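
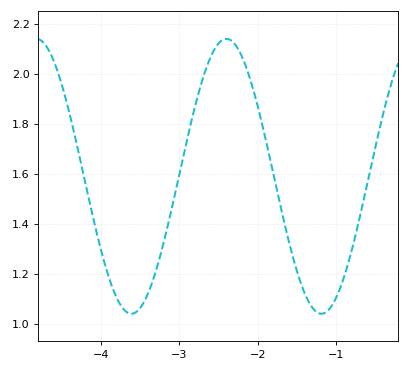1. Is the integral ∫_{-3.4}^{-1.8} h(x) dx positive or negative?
positive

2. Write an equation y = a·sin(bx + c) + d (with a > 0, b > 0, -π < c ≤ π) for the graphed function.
y = 0.55sin(2.59x + 1.5) + 1.59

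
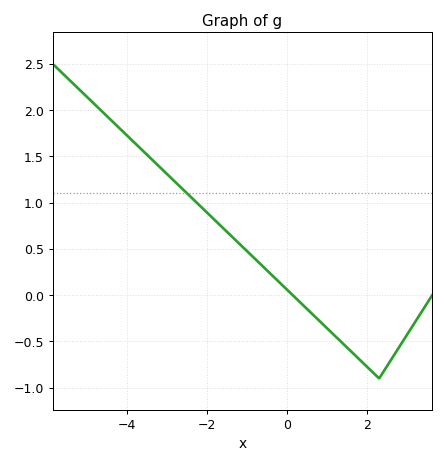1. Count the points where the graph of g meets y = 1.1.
1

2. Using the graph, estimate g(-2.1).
0.95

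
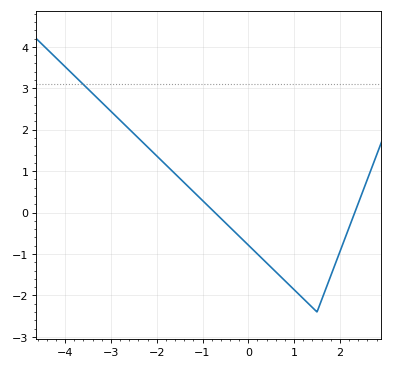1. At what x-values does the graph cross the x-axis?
-0.8, 2.4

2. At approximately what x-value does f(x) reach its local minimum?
1.4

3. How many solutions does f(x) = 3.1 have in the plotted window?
1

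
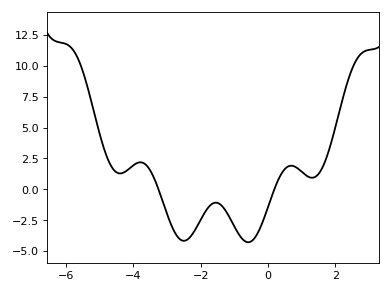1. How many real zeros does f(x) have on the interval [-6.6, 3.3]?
2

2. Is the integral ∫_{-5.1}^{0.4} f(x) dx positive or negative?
negative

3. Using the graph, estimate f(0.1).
-0.6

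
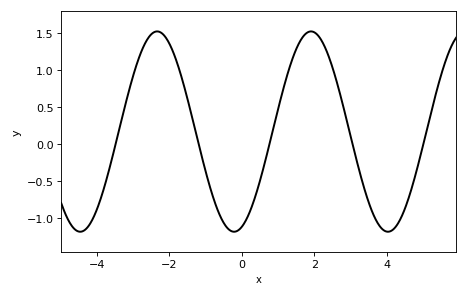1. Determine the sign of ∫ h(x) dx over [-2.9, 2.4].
positive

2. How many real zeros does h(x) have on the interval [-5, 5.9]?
5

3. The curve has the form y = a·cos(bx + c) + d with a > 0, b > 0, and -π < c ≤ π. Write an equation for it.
y = 1.35cos(1.5x - 2.8) + 0.17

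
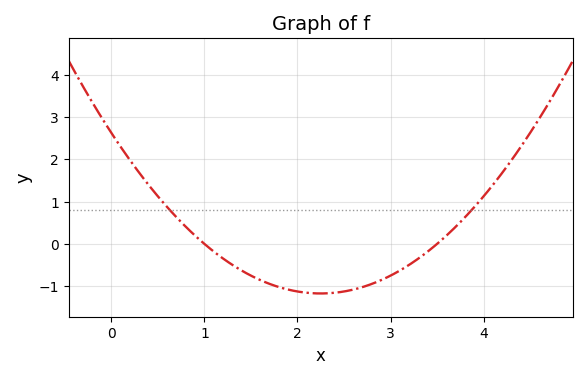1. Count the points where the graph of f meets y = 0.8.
2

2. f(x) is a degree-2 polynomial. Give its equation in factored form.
y = 0.75(x - 1)(x - 3.5)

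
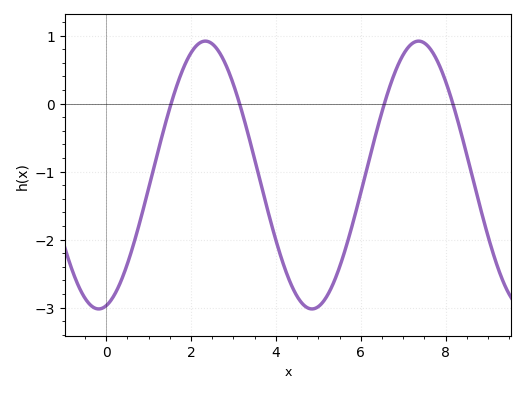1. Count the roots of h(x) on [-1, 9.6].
4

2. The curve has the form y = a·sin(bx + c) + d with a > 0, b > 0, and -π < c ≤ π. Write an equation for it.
y = 1.97sin(1.2x - 1.4) - 1.05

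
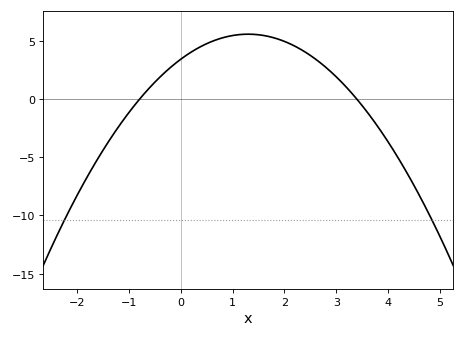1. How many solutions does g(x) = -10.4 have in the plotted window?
2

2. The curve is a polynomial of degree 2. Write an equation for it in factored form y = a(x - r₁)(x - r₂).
y = -1.27(x + 0.8)(x - 3.4)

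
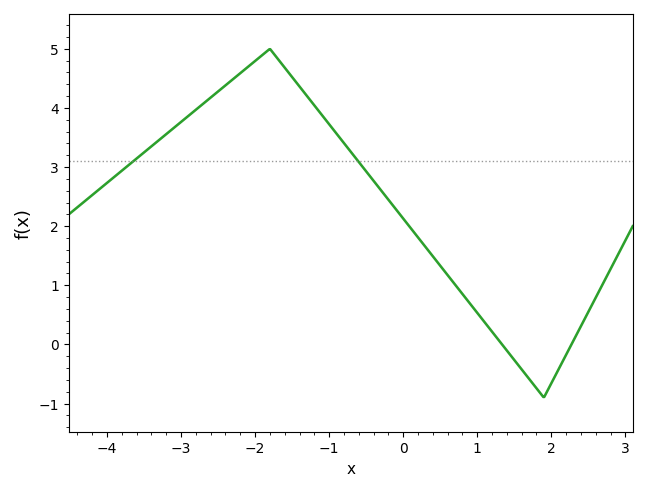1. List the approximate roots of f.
1.4, 2.2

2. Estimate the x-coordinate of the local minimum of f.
2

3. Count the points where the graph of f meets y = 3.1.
2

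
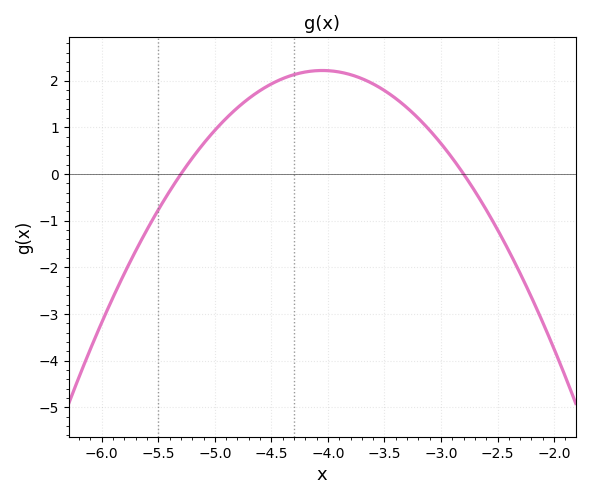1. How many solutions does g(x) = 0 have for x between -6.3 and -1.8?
2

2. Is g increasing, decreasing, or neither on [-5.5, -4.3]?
increasing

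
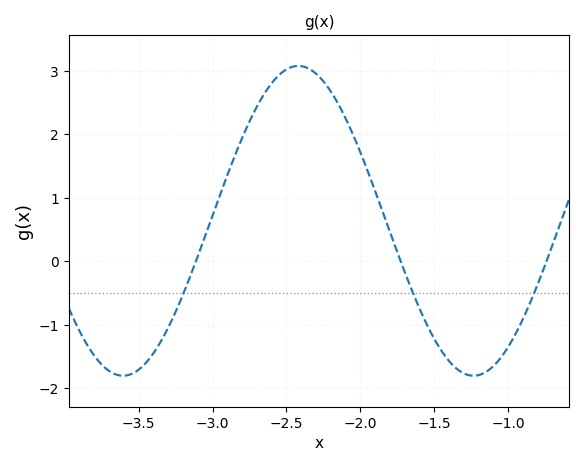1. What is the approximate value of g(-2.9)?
1.36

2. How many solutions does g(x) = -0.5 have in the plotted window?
3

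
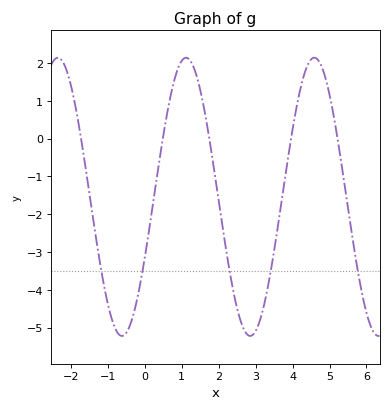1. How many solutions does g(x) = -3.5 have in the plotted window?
5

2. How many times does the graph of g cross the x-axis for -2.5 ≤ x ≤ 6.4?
5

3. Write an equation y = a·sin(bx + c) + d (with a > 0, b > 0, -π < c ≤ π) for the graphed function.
y = 3.68sin(1.8x - 0.45) - 1.54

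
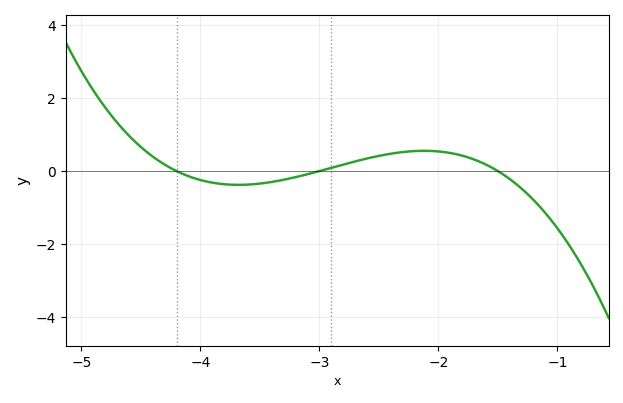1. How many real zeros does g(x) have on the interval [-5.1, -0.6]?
3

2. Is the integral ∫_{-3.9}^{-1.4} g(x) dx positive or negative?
positive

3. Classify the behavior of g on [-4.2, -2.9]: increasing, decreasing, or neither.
neither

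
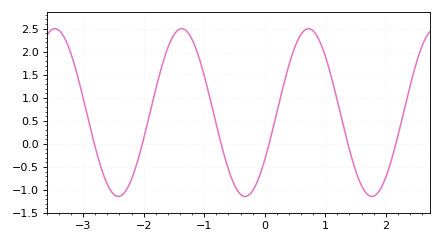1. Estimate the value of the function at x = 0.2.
0.681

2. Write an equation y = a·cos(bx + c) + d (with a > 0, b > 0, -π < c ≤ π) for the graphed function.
y = 1.82cos(3x - 2.17) + 0.68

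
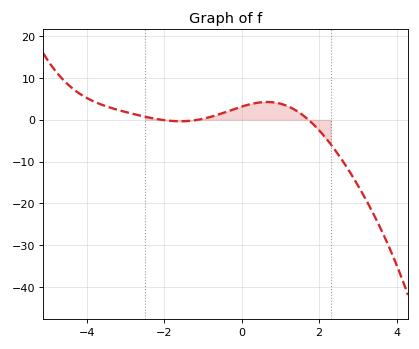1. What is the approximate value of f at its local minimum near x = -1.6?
-0.346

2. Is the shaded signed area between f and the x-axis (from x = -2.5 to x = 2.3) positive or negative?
positive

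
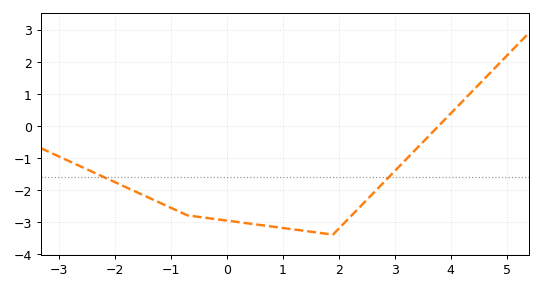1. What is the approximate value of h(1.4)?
-3.3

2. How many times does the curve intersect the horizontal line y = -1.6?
2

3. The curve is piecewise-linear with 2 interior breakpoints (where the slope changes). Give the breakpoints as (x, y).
(-0.7, -2.8); (1.9, -3.4)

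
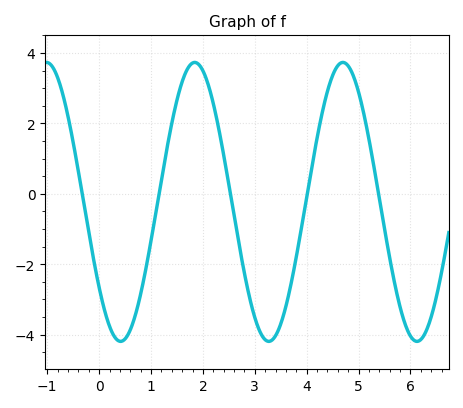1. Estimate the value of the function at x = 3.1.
-4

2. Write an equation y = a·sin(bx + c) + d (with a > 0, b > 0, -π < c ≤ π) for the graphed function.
y = 3.96sin(2.2x - 2.5) - 0.23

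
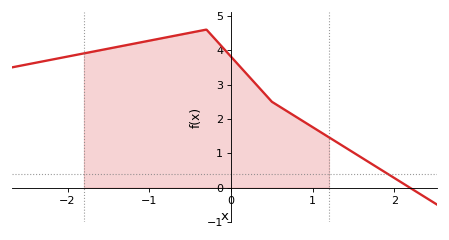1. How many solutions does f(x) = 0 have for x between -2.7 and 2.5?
1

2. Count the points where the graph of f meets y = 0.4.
1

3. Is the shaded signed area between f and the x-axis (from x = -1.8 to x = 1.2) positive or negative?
positive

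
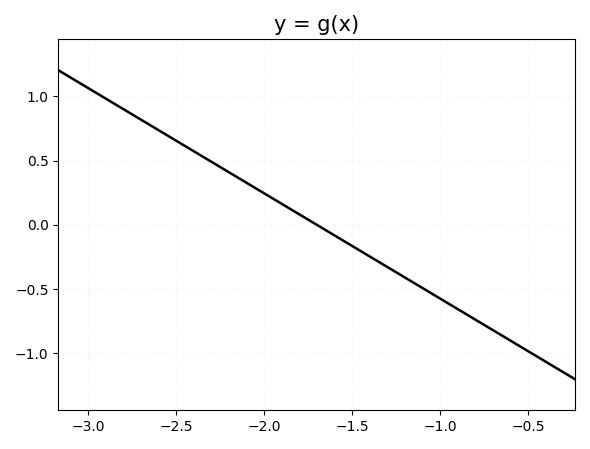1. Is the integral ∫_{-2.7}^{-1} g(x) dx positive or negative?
positive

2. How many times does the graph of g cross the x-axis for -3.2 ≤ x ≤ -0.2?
1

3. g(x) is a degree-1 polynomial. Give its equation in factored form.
y = -0.82(x + 1.7)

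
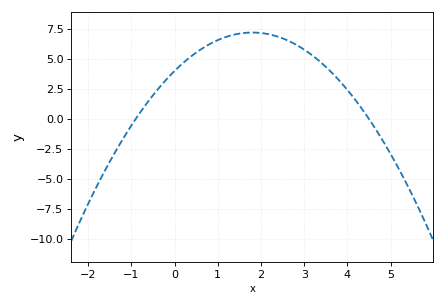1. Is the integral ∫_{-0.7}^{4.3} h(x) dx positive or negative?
positive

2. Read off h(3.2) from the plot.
5.28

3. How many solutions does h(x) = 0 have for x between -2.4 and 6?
2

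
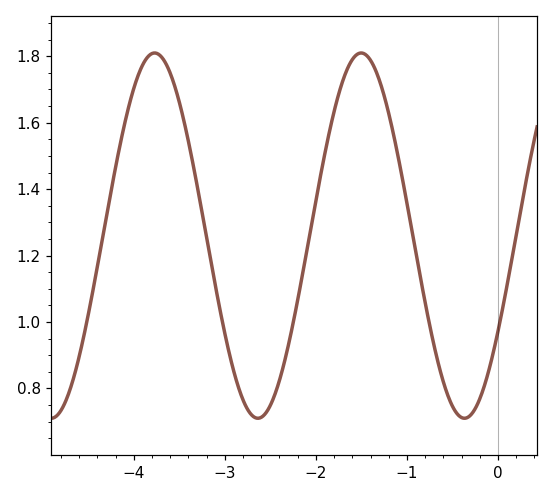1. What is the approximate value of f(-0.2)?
0.769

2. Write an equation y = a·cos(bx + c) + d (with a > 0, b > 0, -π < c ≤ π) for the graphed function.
y = 0.55cos(2.77x - 2.12) + 1.26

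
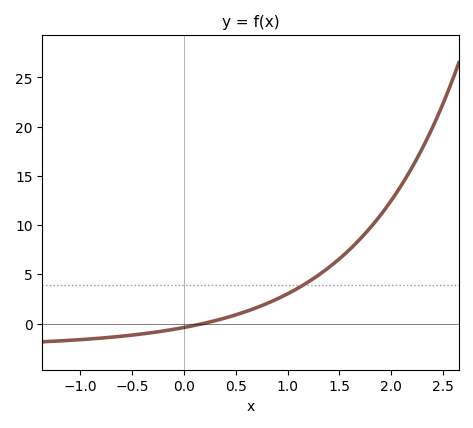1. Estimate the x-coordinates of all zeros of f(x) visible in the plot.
0.2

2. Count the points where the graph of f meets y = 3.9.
1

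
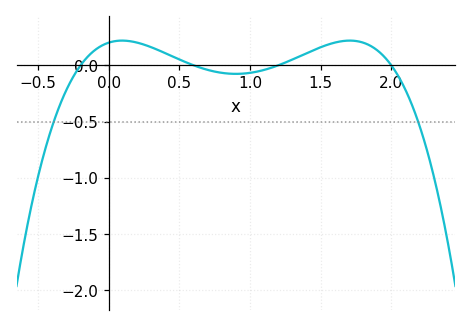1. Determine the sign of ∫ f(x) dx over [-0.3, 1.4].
positive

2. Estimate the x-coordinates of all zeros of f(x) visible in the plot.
-0.2, 0.6, 1.2, 2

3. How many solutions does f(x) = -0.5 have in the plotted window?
2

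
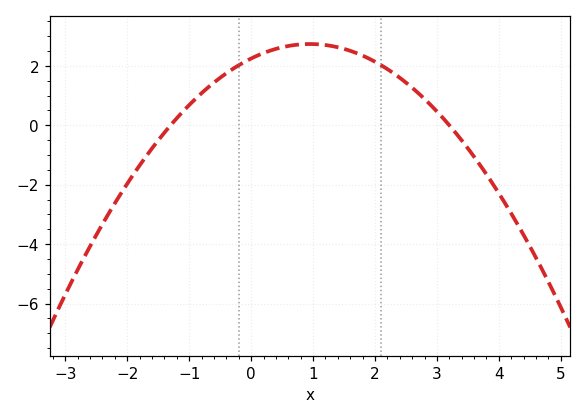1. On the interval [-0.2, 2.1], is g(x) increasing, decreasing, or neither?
neither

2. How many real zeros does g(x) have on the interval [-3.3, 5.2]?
2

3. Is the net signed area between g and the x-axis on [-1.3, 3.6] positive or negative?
positive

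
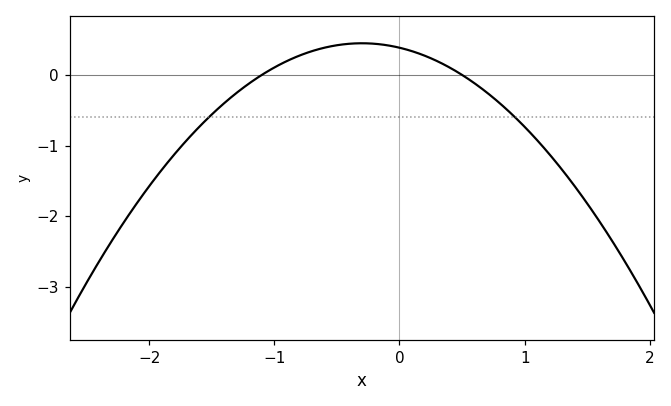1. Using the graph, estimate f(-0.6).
0.4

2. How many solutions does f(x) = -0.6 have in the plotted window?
2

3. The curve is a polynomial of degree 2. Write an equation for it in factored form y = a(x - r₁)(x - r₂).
y = -0.7(x + 1.1)(x - 0.5)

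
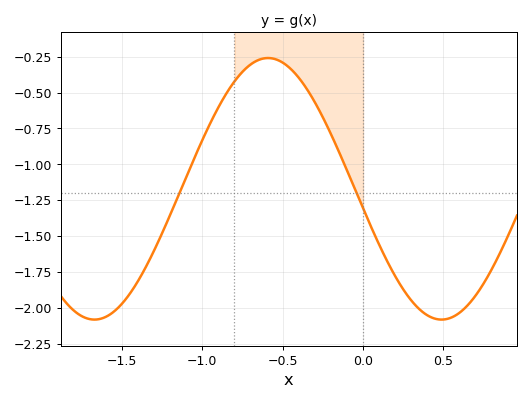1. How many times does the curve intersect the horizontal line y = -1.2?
2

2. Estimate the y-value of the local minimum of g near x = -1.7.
-2.1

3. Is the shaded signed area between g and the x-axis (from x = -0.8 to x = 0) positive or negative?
negative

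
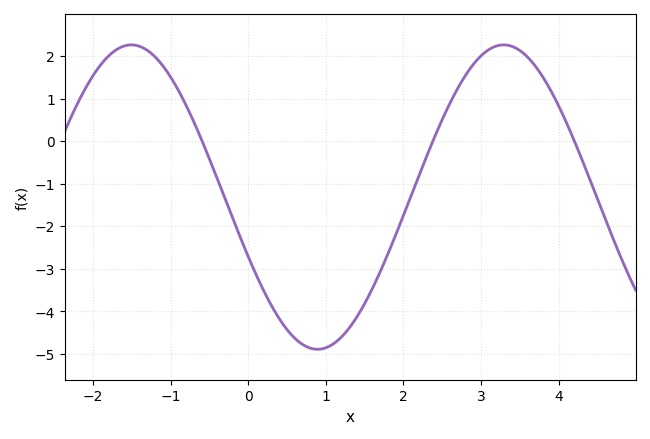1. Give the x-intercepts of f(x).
-0.6, 2.4, 4.2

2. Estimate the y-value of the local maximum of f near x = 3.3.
2.3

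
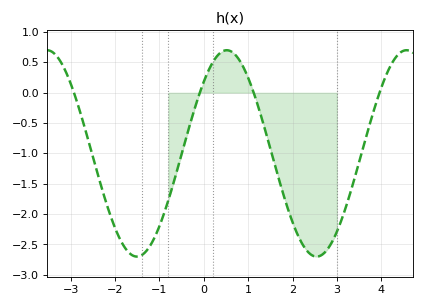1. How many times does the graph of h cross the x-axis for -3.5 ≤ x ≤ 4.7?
4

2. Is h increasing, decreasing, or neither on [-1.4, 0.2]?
increasing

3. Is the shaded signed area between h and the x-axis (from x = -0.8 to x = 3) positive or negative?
negative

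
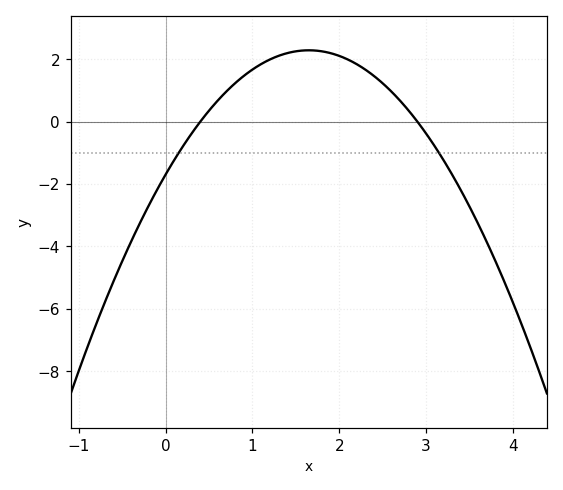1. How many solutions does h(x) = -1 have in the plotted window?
2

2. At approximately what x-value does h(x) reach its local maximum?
1.65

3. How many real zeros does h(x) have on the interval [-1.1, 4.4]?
2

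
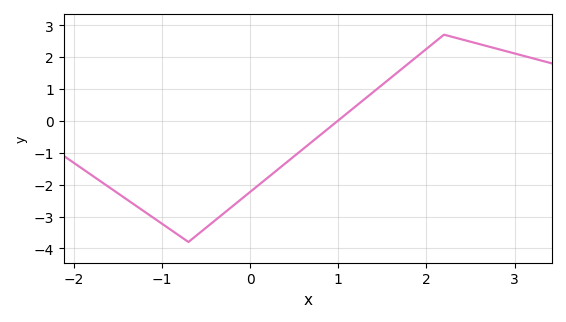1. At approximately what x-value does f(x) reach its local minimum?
-0.699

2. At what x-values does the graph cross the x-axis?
0.995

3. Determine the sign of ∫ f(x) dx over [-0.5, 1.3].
negative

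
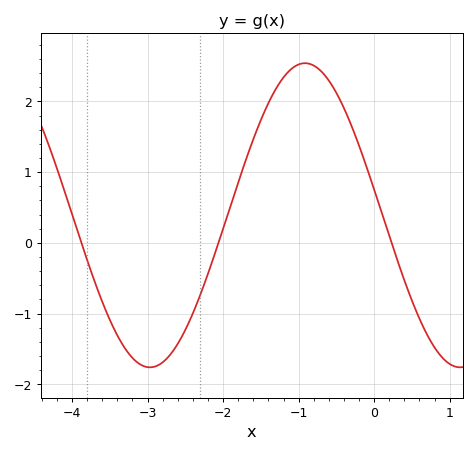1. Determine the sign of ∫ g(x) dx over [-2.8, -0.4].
positive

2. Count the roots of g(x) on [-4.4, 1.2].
3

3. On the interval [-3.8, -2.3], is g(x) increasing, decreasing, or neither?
neither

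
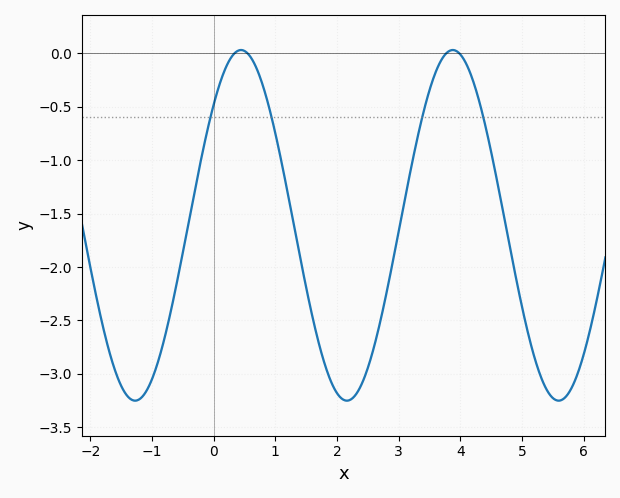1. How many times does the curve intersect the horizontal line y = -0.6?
4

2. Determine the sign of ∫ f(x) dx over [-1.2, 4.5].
negative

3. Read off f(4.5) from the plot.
-0.927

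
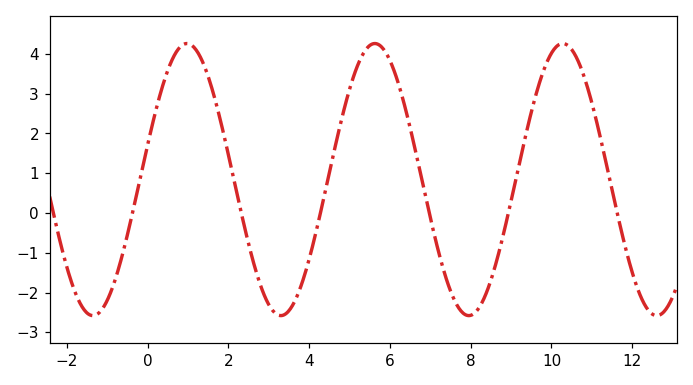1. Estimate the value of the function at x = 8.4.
-1.98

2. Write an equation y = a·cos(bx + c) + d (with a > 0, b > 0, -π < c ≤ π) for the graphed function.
y = 3.42cos(1.35x - 1.31) + 0.84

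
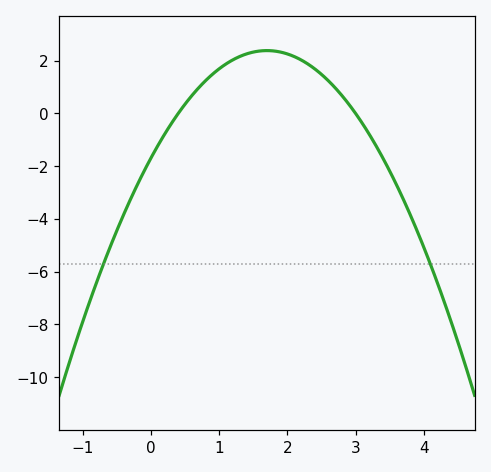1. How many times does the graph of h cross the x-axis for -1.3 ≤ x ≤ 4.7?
2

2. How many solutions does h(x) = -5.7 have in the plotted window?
2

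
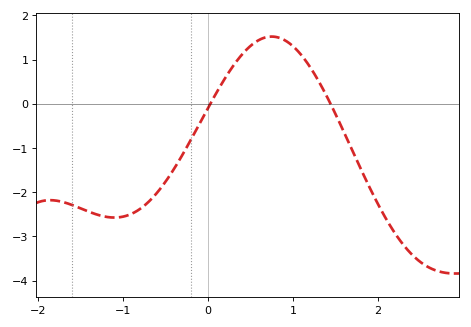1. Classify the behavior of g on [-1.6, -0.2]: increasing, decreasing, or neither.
neither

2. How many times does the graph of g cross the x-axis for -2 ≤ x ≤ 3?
2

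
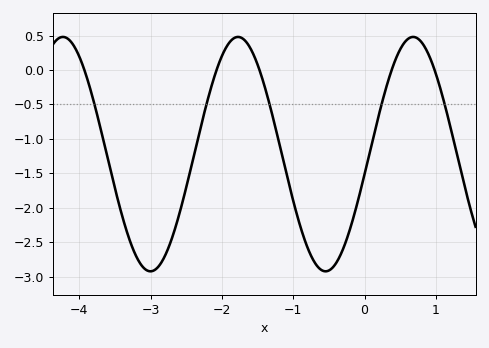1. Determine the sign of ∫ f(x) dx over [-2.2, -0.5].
negative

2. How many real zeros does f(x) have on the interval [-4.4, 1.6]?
5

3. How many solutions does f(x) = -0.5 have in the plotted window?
5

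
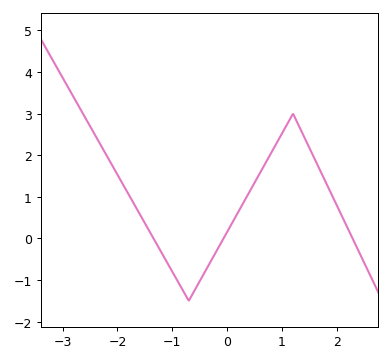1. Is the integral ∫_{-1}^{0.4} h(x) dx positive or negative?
negative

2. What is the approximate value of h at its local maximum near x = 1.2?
3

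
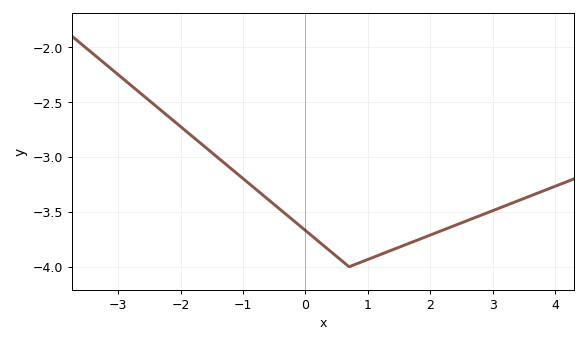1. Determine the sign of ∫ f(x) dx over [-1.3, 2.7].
negative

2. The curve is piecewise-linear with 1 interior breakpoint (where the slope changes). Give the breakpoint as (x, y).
(0.7, -4)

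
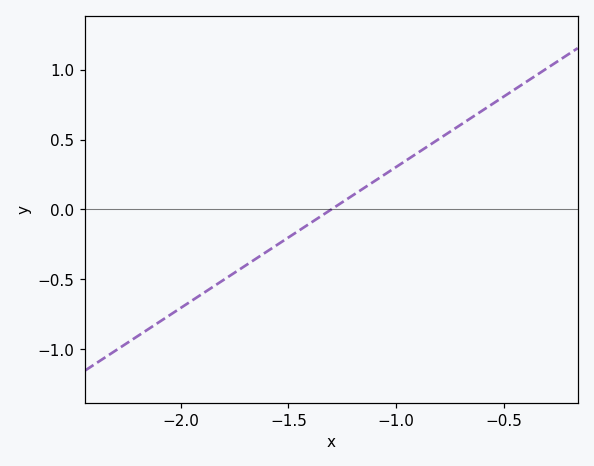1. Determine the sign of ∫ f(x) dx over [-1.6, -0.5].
positive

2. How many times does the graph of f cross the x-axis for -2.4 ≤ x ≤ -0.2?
1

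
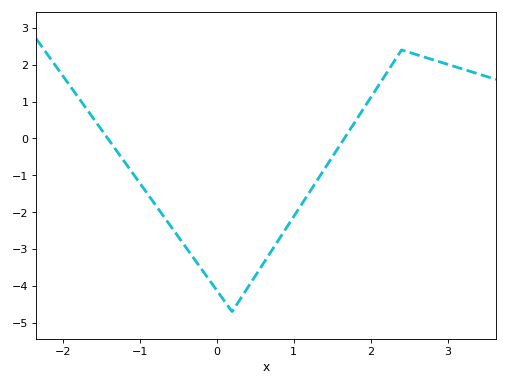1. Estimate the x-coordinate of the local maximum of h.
2.4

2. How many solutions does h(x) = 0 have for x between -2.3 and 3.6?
2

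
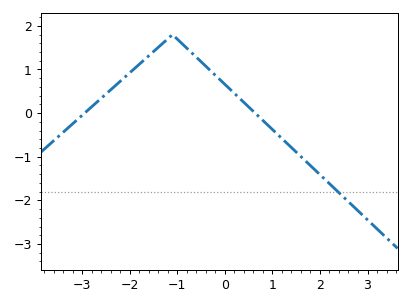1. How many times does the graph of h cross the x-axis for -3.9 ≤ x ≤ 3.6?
2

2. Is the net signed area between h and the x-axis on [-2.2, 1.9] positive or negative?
positive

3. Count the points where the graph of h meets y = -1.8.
1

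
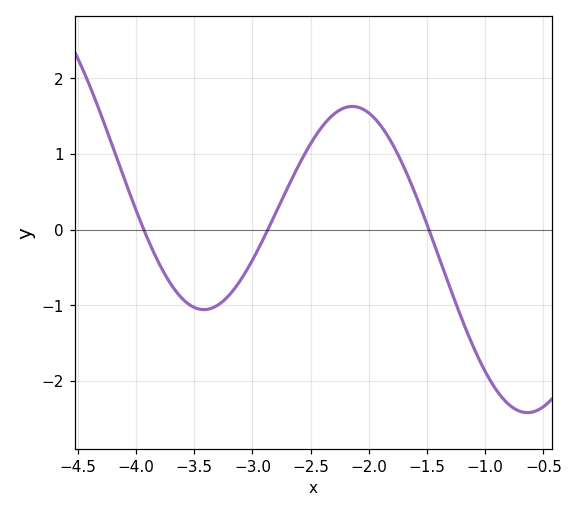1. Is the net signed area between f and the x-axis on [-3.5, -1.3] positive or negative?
positive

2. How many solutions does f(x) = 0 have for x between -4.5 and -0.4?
3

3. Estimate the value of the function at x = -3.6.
-0.9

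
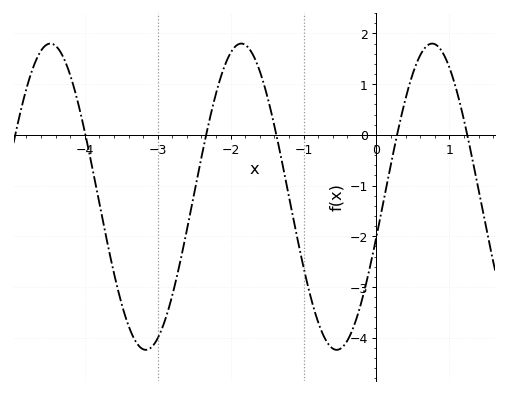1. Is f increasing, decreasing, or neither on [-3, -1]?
neither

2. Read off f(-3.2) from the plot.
-4.2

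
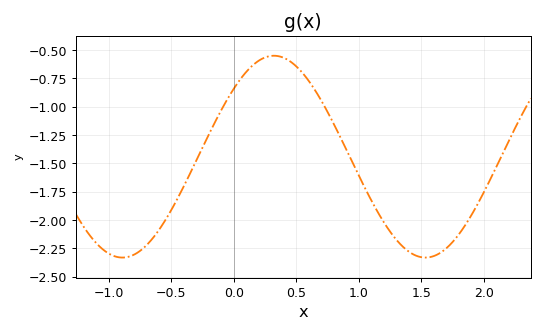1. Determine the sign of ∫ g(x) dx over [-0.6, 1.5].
negative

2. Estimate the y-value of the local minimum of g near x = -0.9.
-2.35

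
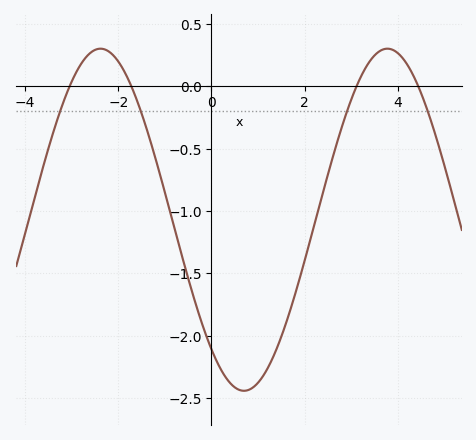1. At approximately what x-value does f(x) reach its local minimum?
0.6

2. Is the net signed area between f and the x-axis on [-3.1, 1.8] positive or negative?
negative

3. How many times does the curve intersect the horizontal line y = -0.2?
4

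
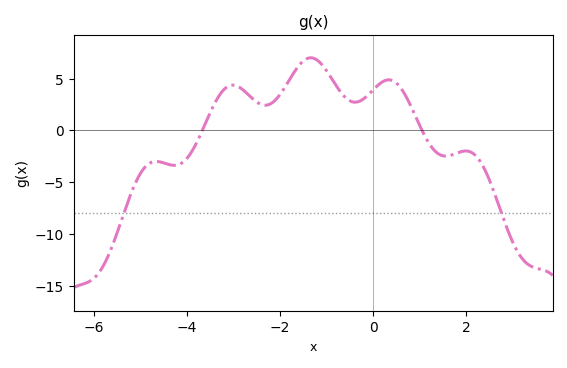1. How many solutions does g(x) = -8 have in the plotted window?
2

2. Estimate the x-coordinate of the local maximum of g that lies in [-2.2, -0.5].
-1.34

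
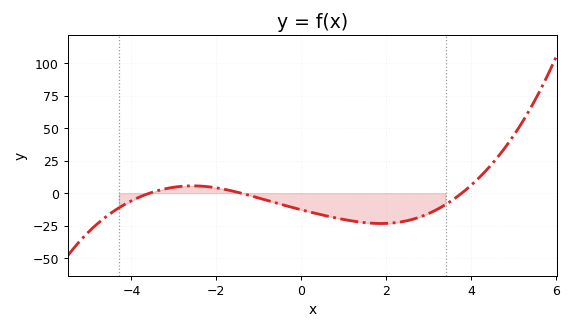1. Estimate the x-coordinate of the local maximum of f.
-2.56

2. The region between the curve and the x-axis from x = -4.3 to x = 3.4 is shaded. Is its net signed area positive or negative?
negative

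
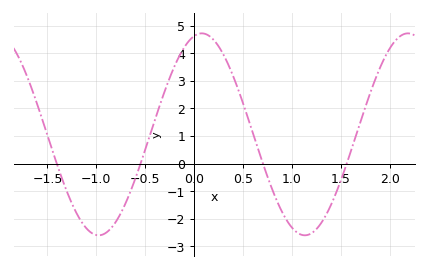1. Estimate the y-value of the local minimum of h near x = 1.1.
-2.6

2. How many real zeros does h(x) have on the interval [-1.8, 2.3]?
4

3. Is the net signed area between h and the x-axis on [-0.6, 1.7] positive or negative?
positive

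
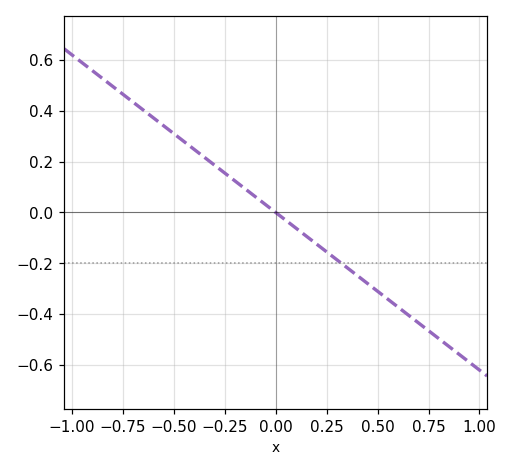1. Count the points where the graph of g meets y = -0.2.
1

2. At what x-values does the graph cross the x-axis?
0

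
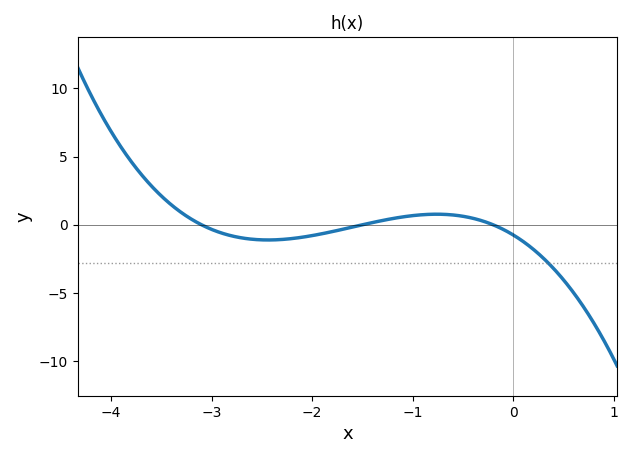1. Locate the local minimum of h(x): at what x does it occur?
-2.44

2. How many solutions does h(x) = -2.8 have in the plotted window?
1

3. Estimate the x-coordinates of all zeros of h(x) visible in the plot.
-3.1, -1.5, -0.2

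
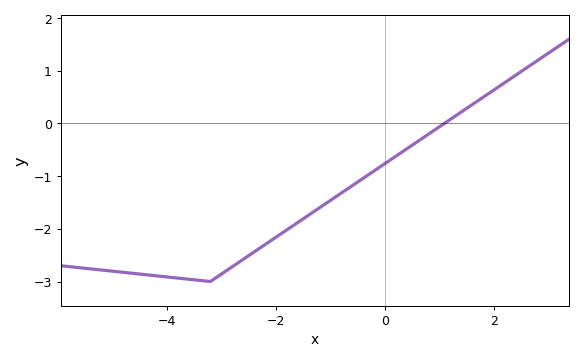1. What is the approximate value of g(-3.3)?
-2.99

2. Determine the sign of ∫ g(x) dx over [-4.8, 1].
negative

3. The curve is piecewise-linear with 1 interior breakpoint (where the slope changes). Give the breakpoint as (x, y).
(-3.2, -3)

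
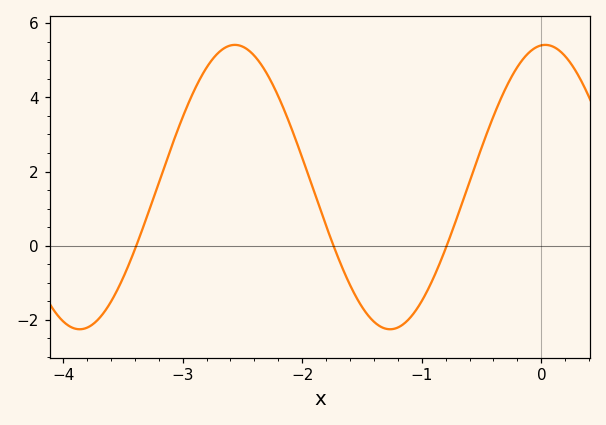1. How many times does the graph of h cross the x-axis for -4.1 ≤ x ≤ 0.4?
3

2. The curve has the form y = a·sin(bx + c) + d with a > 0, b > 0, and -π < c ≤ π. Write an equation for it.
y = 3.84sin(2.42x + 1.49) + 1.58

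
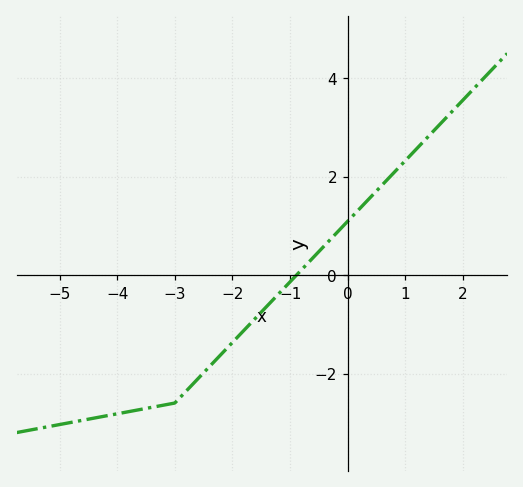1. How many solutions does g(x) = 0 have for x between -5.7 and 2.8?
1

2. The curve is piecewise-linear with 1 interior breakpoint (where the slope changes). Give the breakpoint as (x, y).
(-3, -2.6)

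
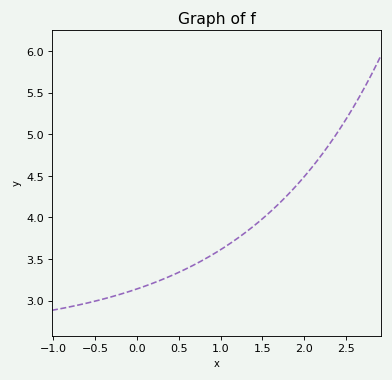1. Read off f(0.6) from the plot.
3.4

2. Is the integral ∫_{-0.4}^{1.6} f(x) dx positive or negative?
positive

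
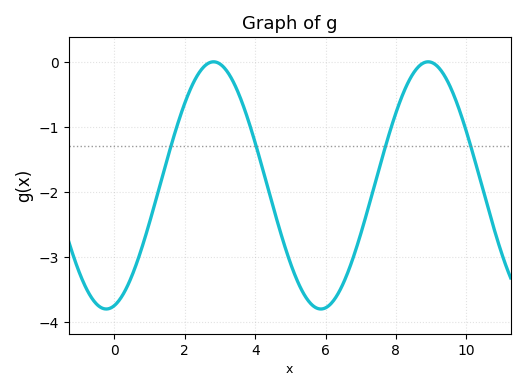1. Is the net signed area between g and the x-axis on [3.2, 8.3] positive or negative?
negative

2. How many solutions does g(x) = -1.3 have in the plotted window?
4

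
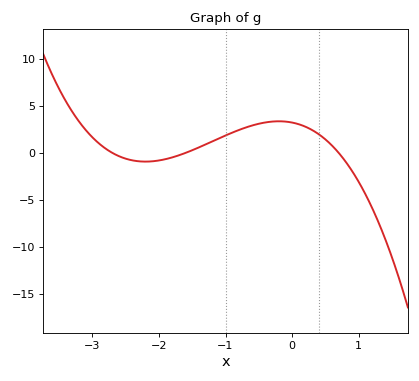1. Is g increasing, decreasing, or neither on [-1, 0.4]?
neither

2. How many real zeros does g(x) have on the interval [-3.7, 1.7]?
3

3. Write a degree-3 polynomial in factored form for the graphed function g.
y = -1.07(x + 2.7)(x + 1.6)(x - 0.7)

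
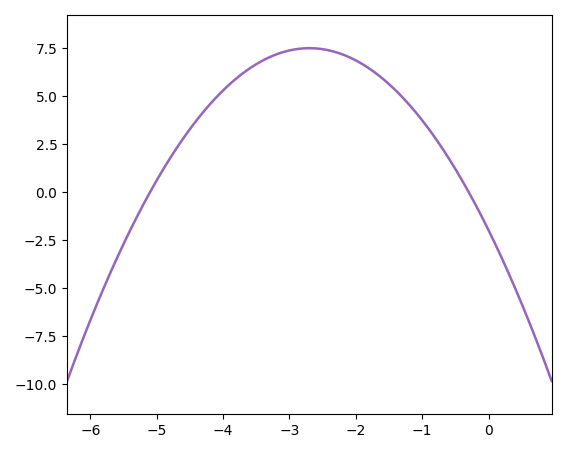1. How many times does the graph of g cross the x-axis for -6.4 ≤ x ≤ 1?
2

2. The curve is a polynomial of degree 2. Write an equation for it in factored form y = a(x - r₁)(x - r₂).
y = -1.3(x + 5.1)(x + 0.3)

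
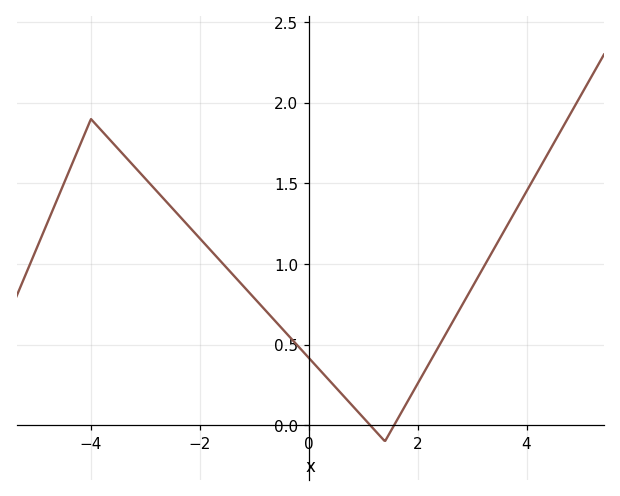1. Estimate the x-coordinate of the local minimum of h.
1.4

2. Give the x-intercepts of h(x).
1.13, 1.57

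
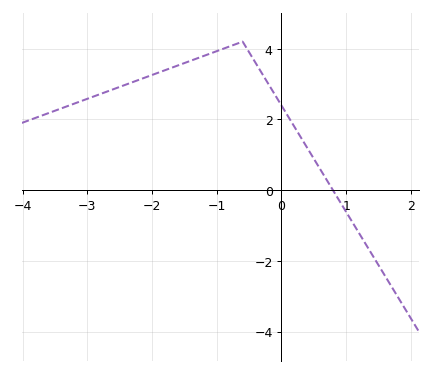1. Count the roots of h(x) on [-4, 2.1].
1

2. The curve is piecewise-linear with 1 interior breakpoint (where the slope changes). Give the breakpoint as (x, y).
(-0.6, 4.2)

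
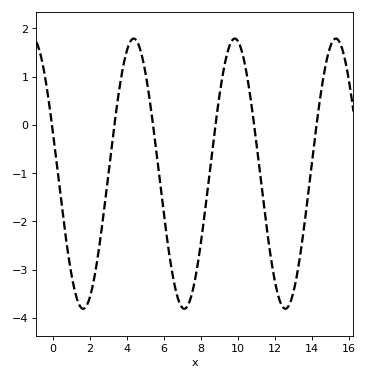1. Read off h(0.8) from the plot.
-2.6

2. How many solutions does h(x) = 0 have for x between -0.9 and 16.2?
6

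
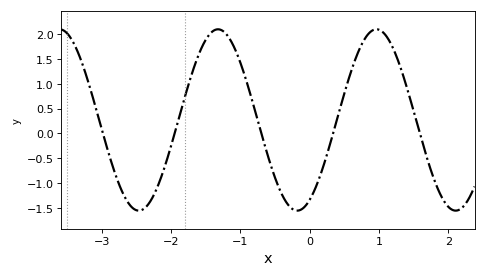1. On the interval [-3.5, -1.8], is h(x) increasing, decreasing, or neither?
neither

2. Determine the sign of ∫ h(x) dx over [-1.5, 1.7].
positive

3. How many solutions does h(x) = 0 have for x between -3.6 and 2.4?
5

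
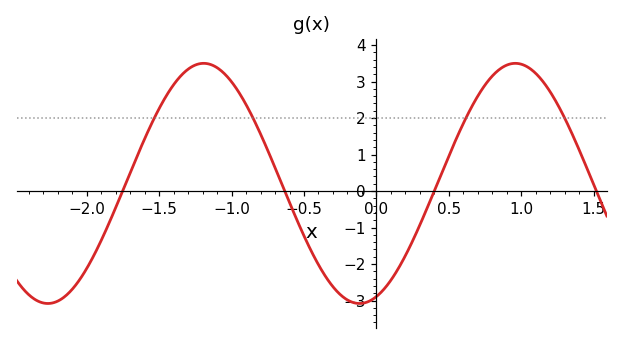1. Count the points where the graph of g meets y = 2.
4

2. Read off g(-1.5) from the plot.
2.3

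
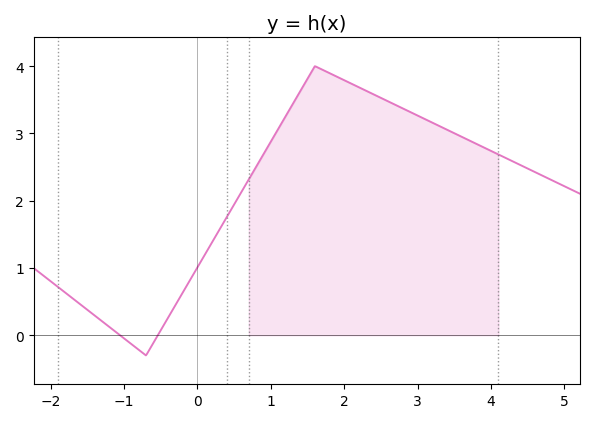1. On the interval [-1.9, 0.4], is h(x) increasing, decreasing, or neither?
neither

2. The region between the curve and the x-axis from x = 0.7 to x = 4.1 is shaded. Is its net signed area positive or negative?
positive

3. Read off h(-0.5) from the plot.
0.1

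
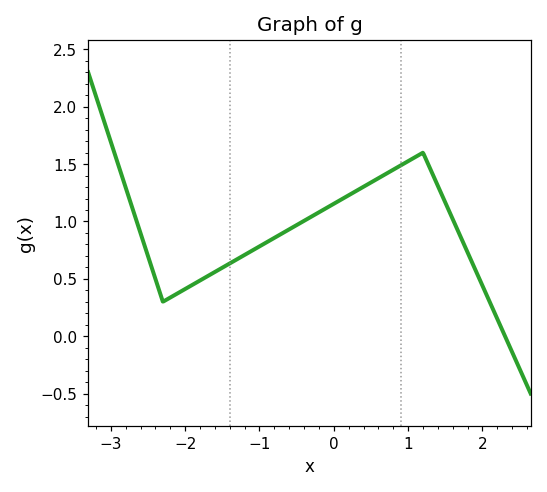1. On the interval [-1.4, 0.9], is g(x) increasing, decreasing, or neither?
increasing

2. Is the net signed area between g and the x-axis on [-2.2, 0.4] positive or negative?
positive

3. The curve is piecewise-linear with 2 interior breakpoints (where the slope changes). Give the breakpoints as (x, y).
(-2.3, 0.3); (1.2, 1.6)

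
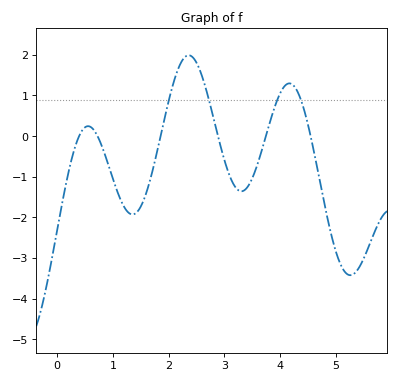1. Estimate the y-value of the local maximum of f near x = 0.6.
0.2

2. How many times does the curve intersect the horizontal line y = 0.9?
4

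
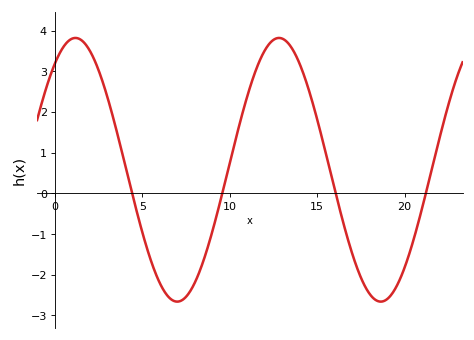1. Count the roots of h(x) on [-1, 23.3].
4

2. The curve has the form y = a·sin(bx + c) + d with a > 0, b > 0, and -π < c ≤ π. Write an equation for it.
y = 3.24sin(0.54x + 0.932) + 0.58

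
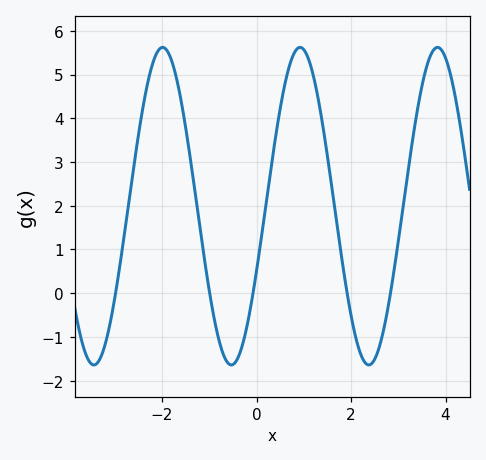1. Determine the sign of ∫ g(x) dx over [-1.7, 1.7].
positive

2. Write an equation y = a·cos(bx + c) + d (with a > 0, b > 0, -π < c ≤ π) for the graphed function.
y = 3.63cos(2.16x - 1.99) + 1.99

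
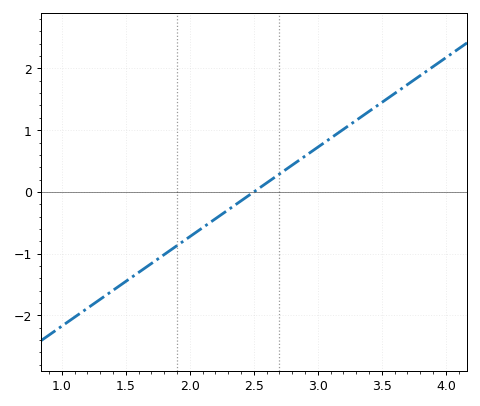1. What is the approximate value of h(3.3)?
1.16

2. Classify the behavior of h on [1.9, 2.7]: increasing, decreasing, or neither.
increasing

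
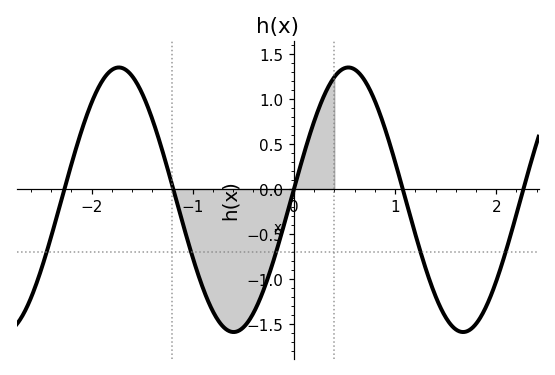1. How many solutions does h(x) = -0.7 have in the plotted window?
5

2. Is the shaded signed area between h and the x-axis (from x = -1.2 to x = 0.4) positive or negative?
negative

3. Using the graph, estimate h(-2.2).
0.25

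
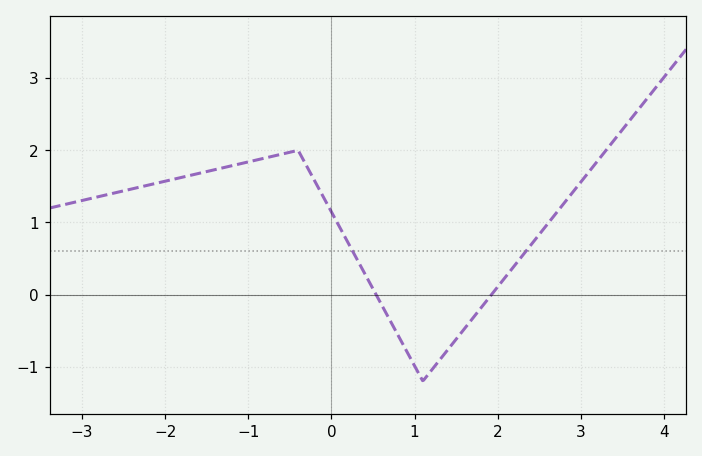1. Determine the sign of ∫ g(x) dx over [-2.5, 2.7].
positive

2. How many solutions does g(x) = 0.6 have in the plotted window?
2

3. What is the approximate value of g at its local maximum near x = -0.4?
2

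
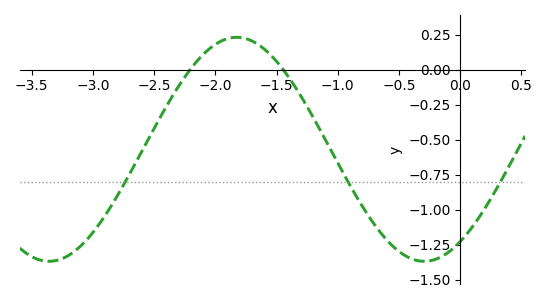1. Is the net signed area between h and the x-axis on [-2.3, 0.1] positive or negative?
negative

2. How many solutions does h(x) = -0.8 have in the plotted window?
3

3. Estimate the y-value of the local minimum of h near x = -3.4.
-1.36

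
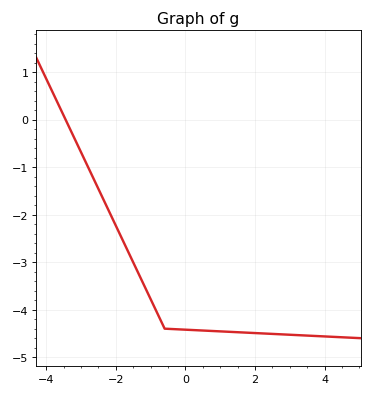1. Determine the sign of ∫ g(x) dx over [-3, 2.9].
negative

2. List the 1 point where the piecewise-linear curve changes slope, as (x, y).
(-0.6, -4.4)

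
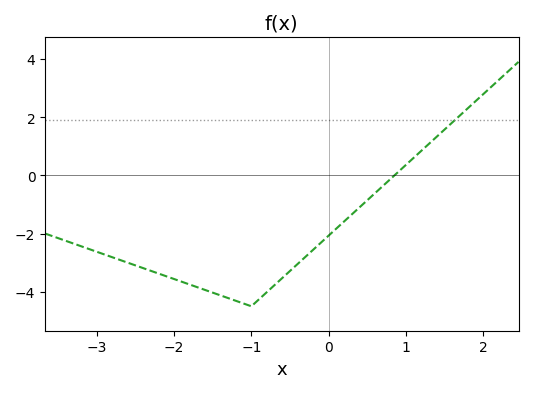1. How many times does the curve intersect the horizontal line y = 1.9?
1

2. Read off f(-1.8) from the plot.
-3.75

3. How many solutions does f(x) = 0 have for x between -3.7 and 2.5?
1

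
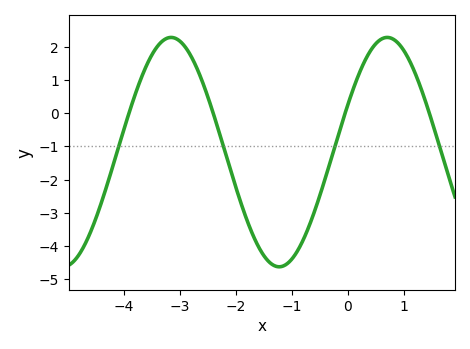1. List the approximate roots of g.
-3.91, -2.4, -0.051, 1.45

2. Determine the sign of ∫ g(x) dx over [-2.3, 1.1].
negative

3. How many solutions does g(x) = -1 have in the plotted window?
4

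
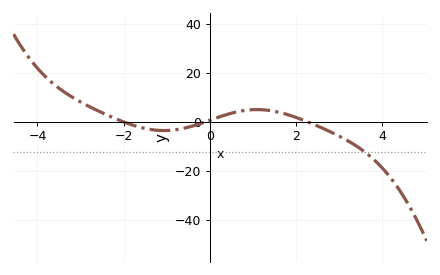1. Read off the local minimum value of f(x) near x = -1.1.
-4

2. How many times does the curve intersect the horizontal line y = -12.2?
1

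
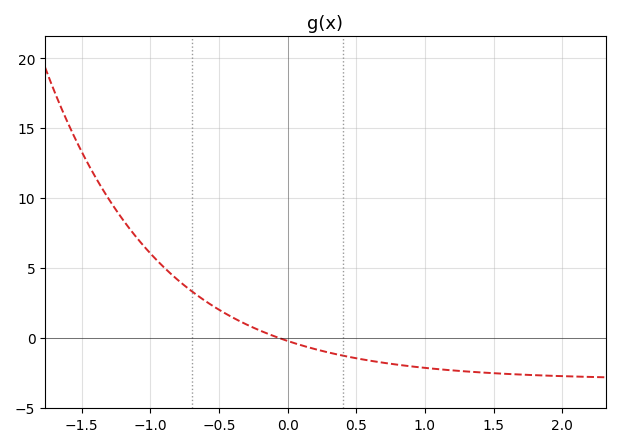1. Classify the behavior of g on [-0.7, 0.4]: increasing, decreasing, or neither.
decreasing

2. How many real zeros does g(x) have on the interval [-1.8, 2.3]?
1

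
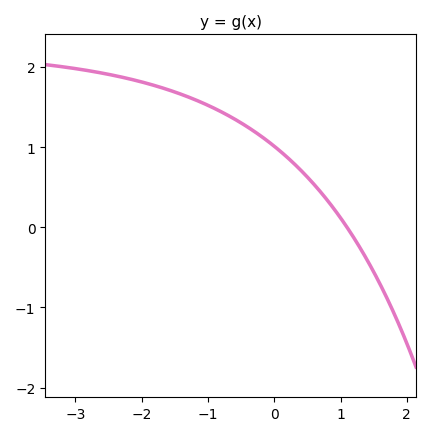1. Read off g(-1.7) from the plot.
1.74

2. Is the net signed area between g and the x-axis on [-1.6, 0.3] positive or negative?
positive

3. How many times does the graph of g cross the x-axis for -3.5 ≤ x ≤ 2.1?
1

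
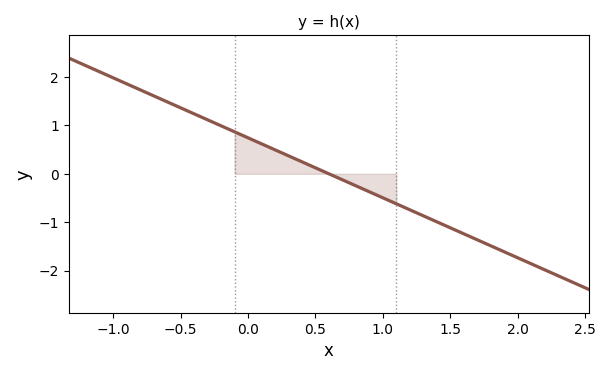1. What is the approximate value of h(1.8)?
-1.5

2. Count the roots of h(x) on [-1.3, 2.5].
1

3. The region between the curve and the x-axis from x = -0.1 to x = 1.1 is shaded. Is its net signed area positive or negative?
positive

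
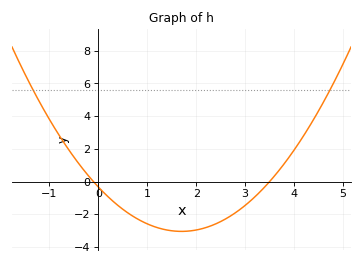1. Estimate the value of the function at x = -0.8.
2.83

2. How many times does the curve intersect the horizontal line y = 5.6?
2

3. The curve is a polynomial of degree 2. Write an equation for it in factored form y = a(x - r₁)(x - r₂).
y = 0.94(x + 0.1)(x - 3.5)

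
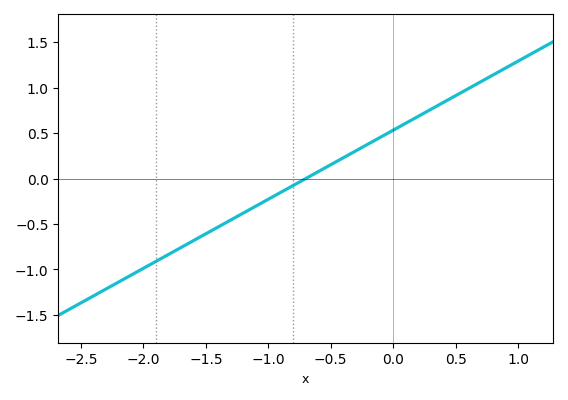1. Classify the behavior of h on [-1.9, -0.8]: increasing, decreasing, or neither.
increasing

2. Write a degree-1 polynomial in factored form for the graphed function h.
y = 0.76(x + 0.7)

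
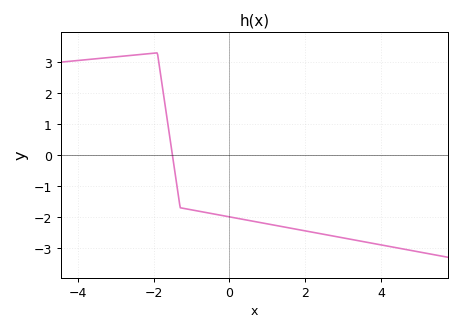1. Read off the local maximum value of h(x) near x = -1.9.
3.3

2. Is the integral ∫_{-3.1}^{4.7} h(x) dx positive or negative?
negative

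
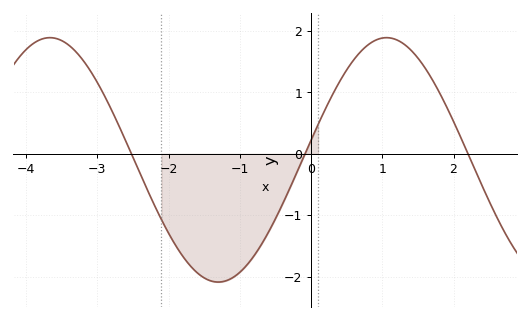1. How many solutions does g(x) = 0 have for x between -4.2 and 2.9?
3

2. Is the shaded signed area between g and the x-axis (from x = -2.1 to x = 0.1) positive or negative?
negative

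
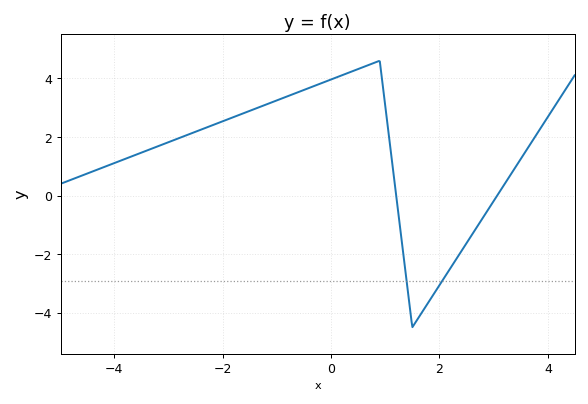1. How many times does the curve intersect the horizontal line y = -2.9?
2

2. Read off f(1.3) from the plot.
-1.47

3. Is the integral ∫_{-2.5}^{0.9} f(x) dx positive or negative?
positive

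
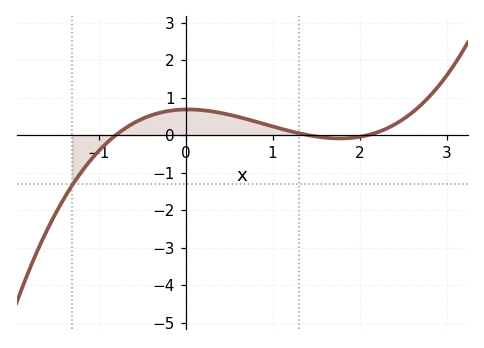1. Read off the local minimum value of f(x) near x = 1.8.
-0.091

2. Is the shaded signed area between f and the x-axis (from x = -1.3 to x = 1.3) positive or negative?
positive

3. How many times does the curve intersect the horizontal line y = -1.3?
1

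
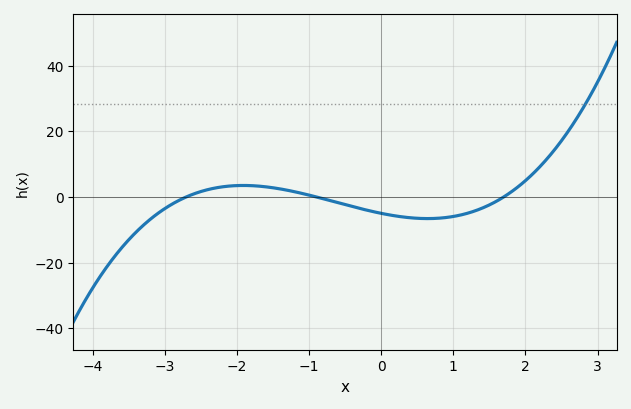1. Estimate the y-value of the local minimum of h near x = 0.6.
-6.6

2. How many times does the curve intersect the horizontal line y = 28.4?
1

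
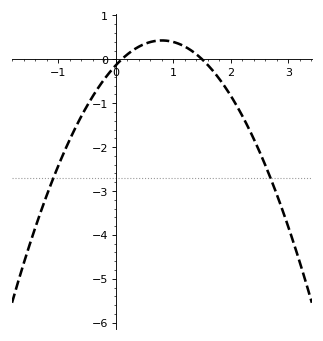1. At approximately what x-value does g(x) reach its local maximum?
0.8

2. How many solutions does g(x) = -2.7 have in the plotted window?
2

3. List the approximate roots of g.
0.1, 1.5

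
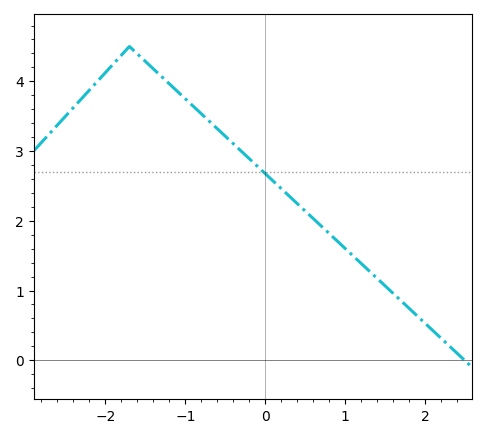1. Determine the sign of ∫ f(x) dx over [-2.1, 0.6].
positive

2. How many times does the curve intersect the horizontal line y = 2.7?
1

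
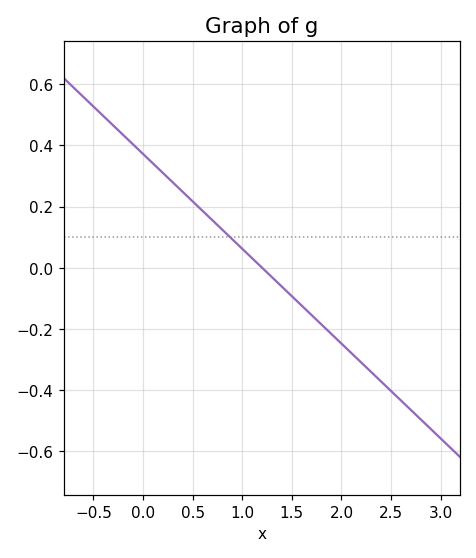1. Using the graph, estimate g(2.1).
-0.28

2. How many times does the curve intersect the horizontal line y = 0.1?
1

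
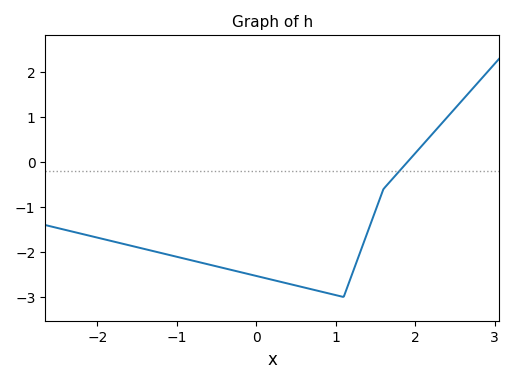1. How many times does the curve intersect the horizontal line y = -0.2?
1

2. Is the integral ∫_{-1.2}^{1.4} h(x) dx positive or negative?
negative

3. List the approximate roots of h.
1.9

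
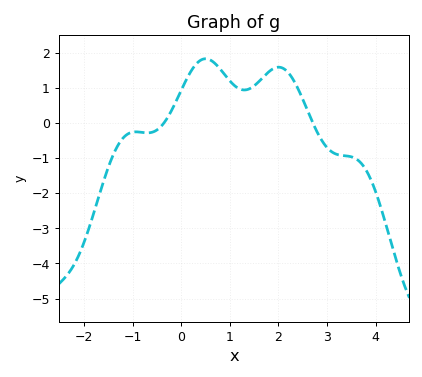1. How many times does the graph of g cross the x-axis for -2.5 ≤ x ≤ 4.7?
2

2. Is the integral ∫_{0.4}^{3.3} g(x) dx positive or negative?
positive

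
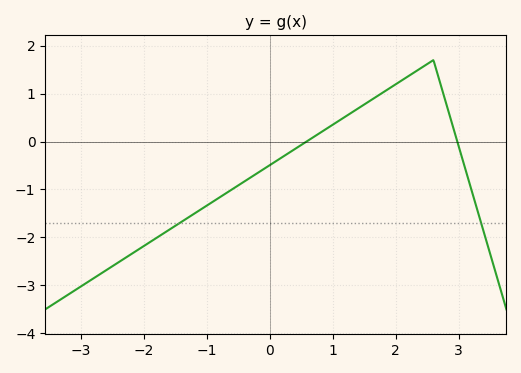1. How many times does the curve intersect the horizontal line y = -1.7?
2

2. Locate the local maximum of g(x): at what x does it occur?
2.6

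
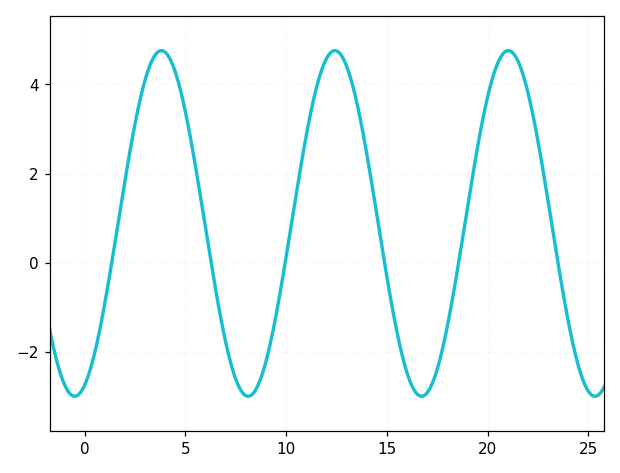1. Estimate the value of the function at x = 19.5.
2.6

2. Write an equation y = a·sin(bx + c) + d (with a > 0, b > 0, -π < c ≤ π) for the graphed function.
y = 3.88sin(0.73x - 1.2) + 0.88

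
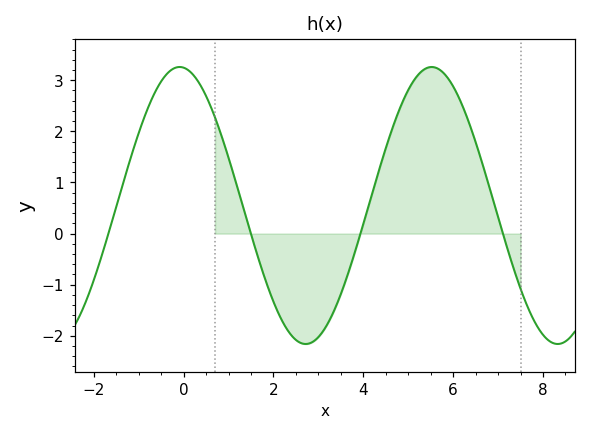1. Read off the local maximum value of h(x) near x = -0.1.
3.3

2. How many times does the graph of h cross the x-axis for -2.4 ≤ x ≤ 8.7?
4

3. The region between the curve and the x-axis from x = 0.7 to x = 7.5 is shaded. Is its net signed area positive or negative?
positive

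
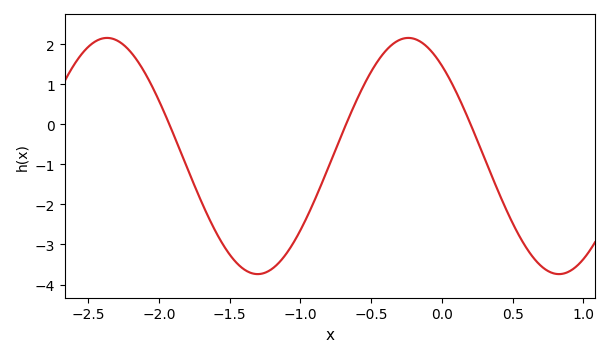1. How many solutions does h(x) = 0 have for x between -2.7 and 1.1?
3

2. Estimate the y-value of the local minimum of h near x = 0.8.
-3.7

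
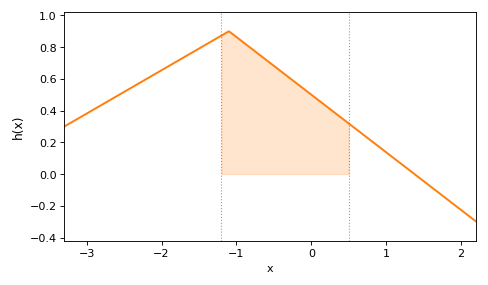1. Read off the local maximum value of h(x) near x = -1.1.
0.9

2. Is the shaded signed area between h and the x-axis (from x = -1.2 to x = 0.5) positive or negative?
positive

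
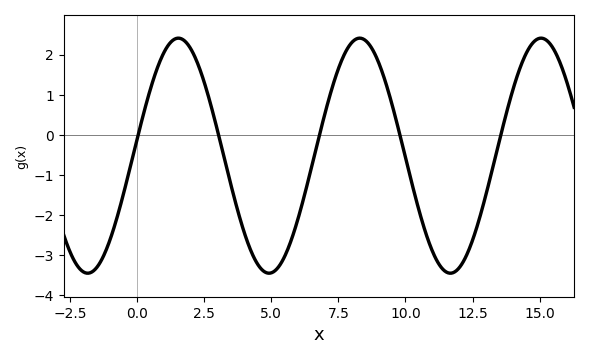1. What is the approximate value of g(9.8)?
-0.022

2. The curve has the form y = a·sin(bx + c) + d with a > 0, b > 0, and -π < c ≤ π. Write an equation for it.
y = 2.93sin(0.93x + 0.14) - 0.52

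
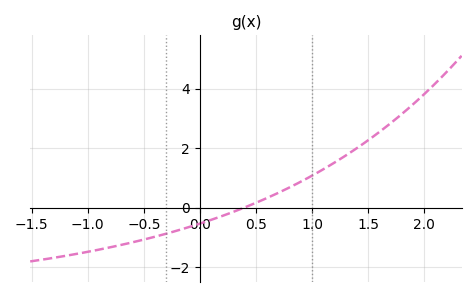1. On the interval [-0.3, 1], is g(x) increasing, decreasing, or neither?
increasing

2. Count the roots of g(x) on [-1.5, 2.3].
1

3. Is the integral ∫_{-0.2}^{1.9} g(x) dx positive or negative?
positive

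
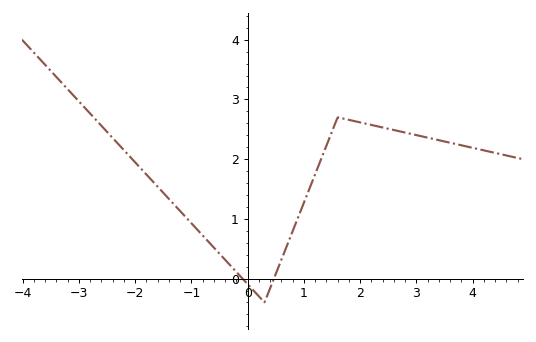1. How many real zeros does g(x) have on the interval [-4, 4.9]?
2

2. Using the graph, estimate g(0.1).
-0.2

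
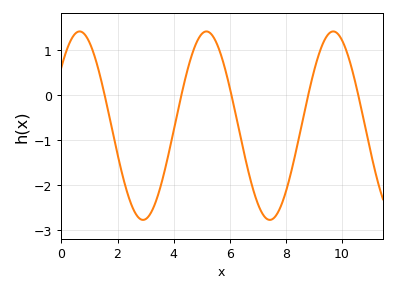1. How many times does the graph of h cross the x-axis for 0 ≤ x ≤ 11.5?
5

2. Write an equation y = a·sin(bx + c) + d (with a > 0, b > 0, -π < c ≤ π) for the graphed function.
y = 2.09sin(1.4x + 0.67) - 0.68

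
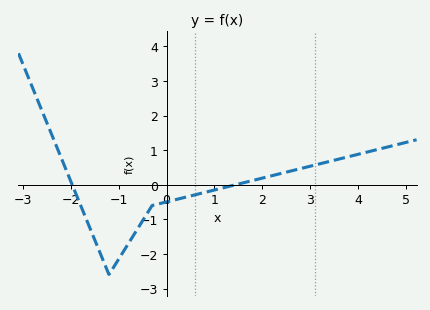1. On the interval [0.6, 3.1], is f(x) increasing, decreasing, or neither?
increasing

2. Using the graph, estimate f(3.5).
0.7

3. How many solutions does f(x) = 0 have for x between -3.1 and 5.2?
2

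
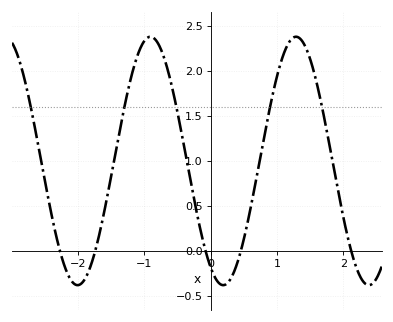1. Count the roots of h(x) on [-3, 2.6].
5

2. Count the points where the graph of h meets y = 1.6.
5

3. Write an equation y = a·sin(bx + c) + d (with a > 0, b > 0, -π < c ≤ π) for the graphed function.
y = 1.38sin(2.9x - 2.1) + 1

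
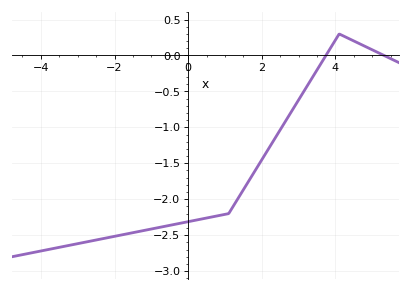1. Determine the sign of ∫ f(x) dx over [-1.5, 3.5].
negative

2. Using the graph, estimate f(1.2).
-2.1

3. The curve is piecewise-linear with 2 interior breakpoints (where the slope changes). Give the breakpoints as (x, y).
(1.1, -2.2); (4.1, 0.3)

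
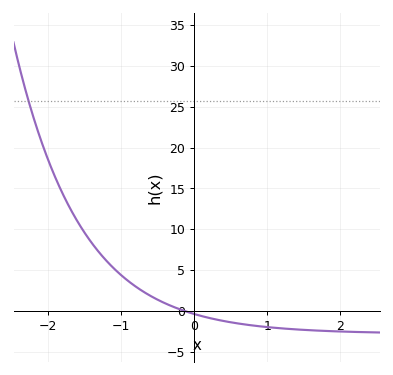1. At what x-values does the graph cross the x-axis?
-0.1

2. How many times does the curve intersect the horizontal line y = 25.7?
1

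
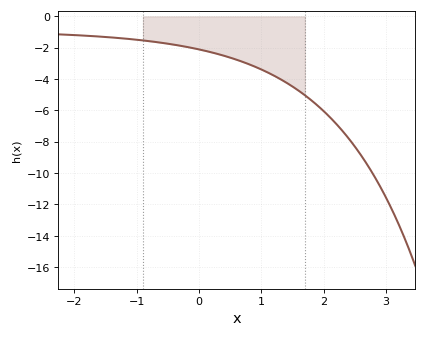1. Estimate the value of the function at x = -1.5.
-1.32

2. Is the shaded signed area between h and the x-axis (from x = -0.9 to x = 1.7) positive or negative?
negative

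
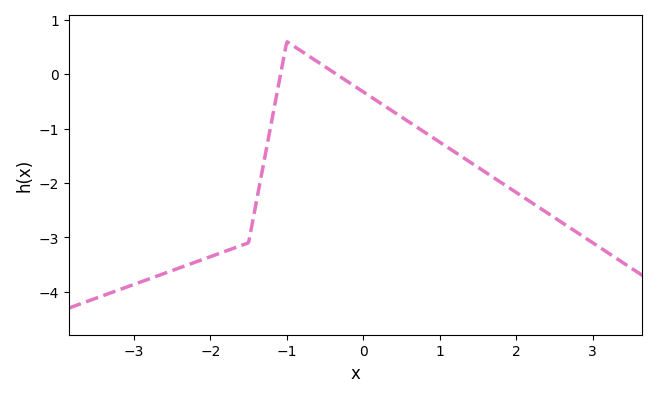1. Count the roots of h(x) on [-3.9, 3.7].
2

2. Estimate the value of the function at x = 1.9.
-2.08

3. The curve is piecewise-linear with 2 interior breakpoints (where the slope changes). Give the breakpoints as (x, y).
(-1.5, -3.1); (-1, 0.6)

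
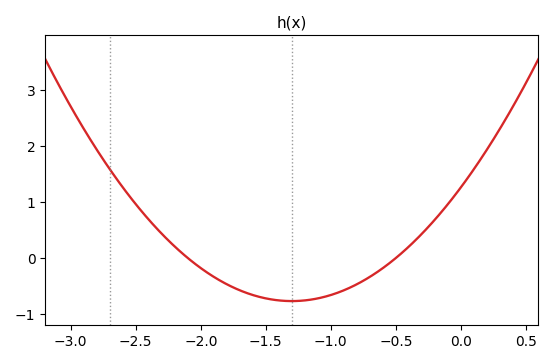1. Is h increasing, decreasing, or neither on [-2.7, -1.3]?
decreasing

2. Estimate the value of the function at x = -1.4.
-0.8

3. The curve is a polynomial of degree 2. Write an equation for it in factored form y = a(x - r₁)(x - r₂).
y = 1.2(x + 2.1)(x + 0.5)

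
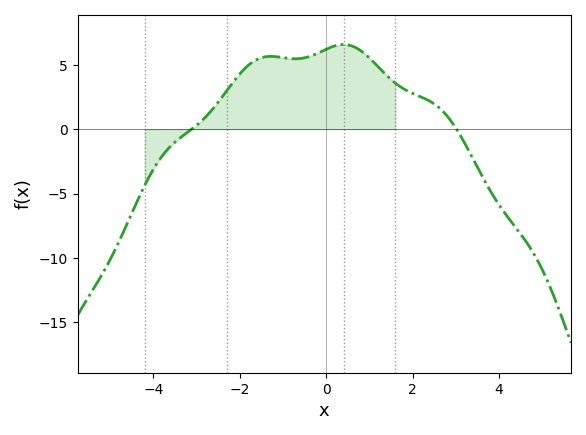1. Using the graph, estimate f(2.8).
1.01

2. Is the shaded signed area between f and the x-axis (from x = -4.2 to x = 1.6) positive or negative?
positive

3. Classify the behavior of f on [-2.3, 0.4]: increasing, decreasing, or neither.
neither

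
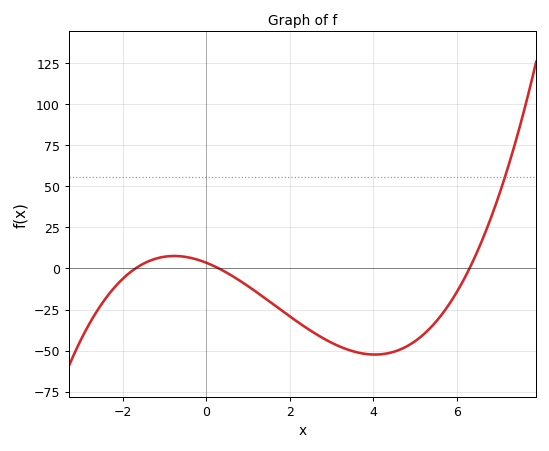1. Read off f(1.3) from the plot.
-16.2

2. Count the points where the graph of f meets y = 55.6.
1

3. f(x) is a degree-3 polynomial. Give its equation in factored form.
y = 1.08(x + 1.7)(x - 0.3)(x - 6.3)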